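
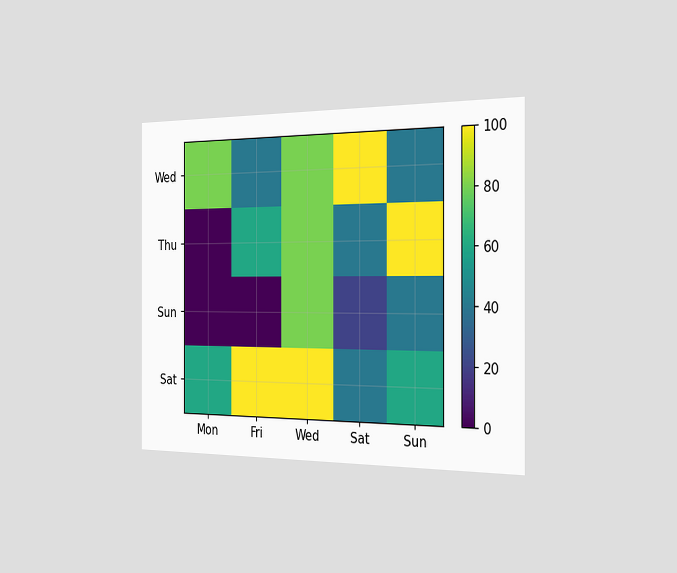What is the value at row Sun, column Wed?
The chart is viewed slightly from the right. Matching cell (Sun, Wed) against the colorbar gives 80.

80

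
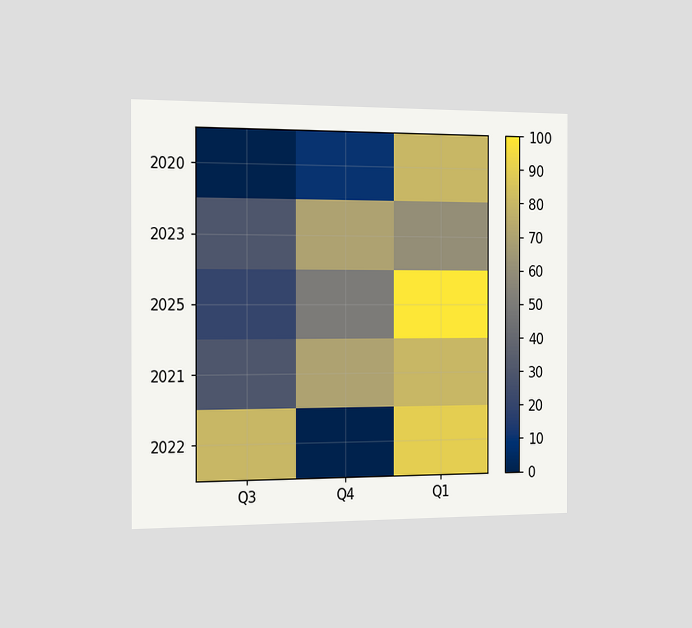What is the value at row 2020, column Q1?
80

The chart is viewed slightly from the left. Matching cell (2020, Q1) against the colorbar gives 80.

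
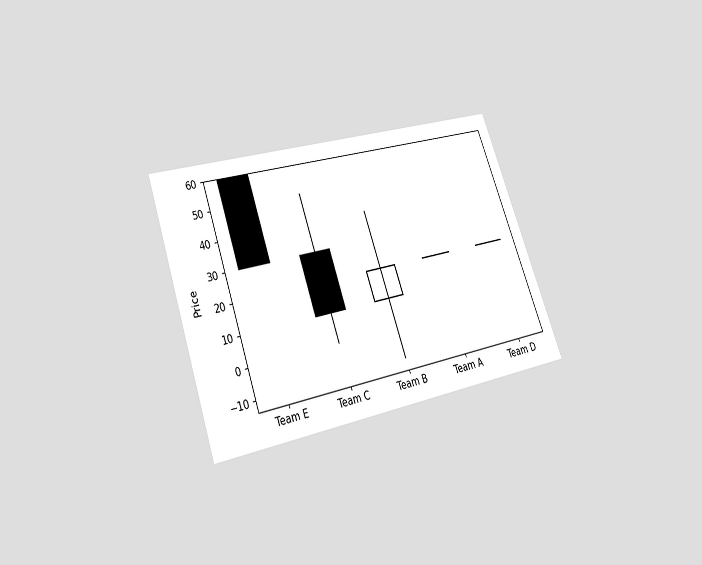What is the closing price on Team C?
The chart is tilted about 20° counter-clockwise and viewed slightly from below. The Team C candle closes at 10.

10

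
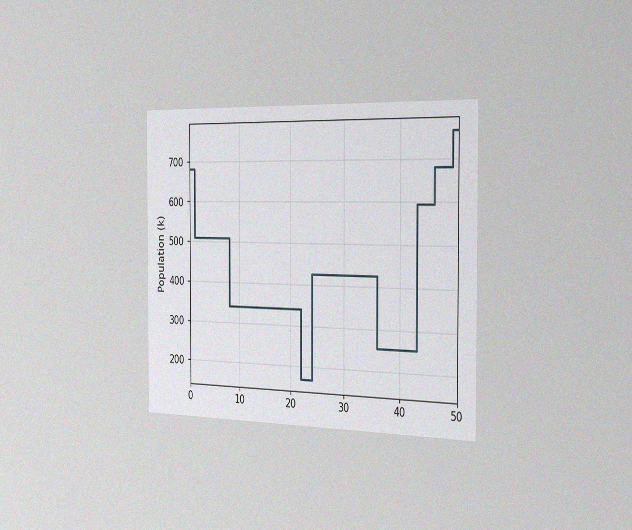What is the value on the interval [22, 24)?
The chart is viewed slightly from the right, with some photo noise. On [22, 24) the step sits at 170k.

170k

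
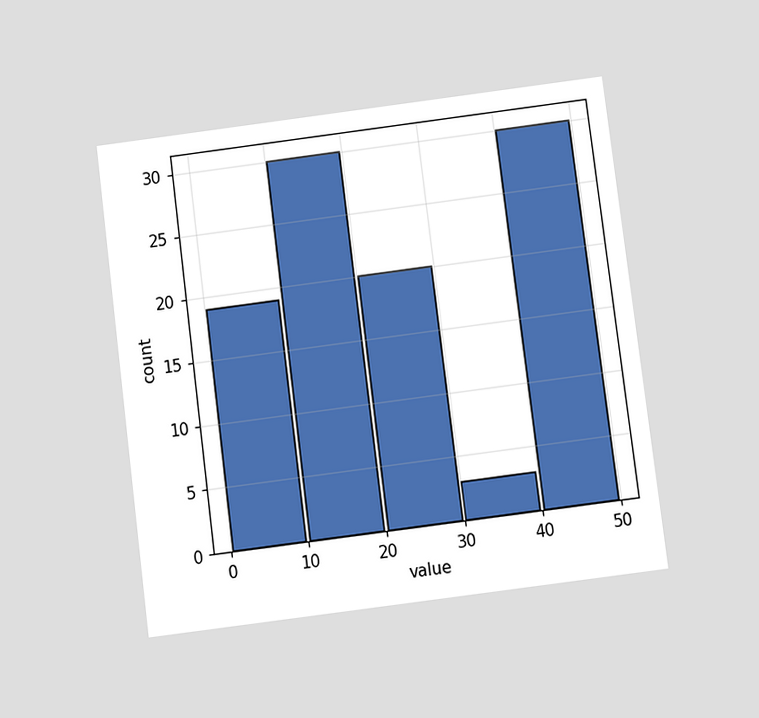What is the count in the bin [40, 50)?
30

The chart is tilted about 7° counter-clockwise and viewed at a slight angle. The [40, 50) bin has height 30.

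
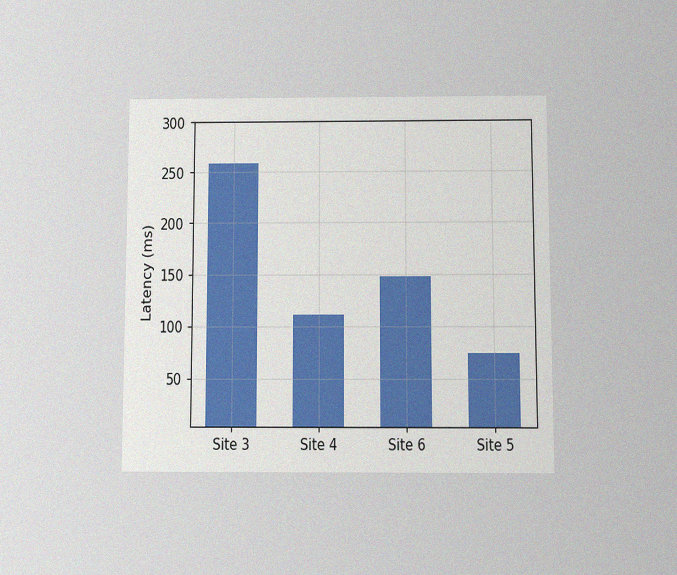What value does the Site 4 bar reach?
The chart is viewed slightly from below, with some photo noise. Reading along the chart's y-axis, the Site 4 bar reaches 111ms.

111ms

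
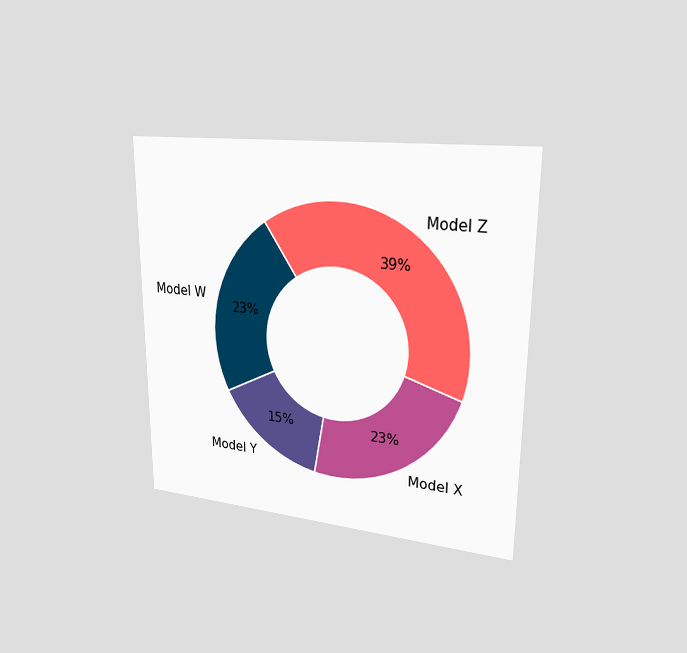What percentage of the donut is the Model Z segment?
The chart is viewed slightly from the right. The Model Z segment takes up 39% of the ring.

39%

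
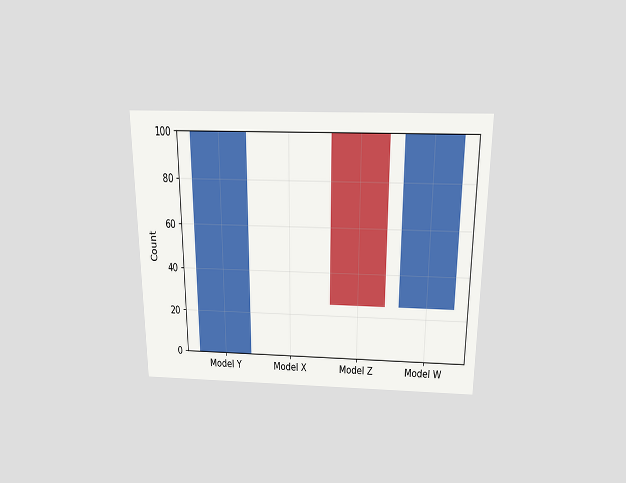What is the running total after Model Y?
100

The chart is viewed slightly from above. After Model Y the running total reaches 100.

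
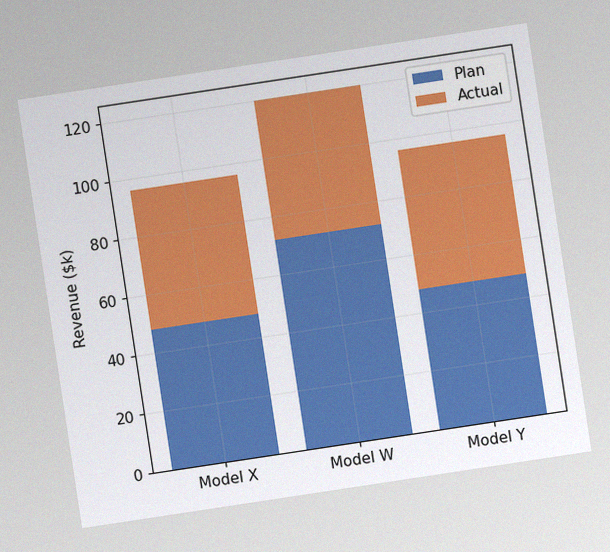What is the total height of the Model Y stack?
$96k

The chart is tilted about 9° counter-clockwise, with some photo noise. The Model Y stack's top reaches $96k on the y-axis.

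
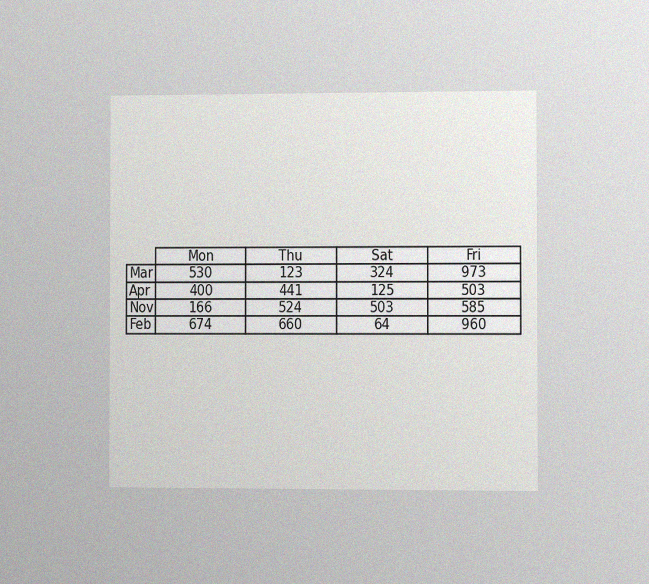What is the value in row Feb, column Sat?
The chart is viewed slightly from the right, with some photo noise. The (Feb, Sat) cell reads 64.

64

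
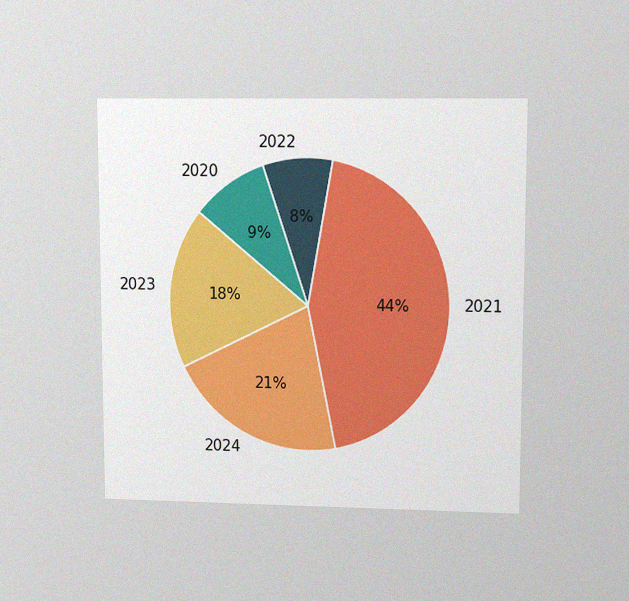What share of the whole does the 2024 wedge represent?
21%

The chart is viewed at a slight angle, with some photo noise. The 2024 slice takes up 21% of the pie.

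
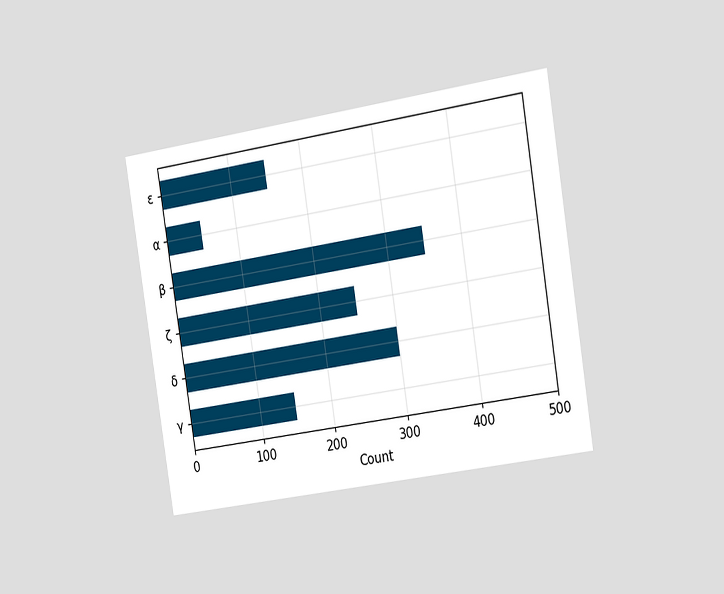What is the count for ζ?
The chart is tilted about 9° counter-clockwise and viewed slightly from the right. Reading along the chart's x-axis, the ζ bar reaches 250.

250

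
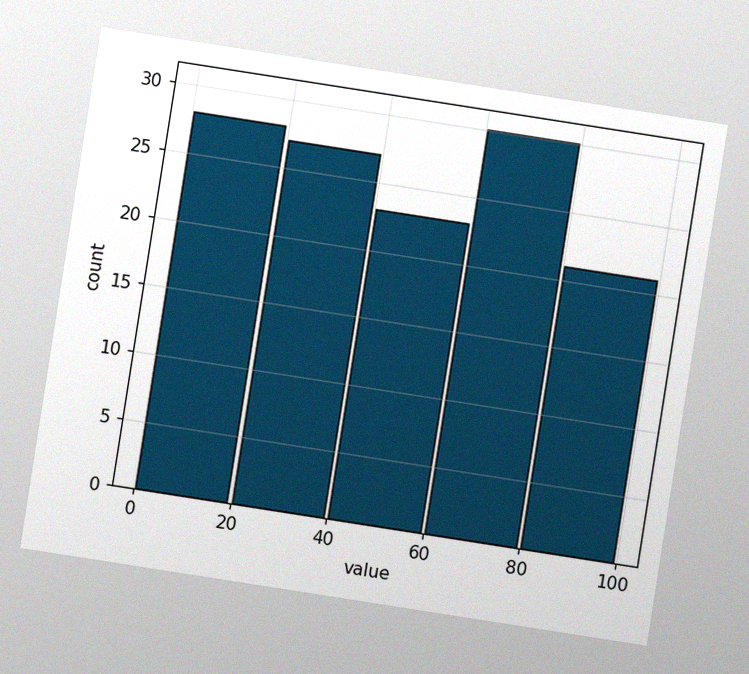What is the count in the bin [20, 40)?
27

The chart is tilted about 9° clockwise, with some photo noise. The [20, 40) bin has height 27.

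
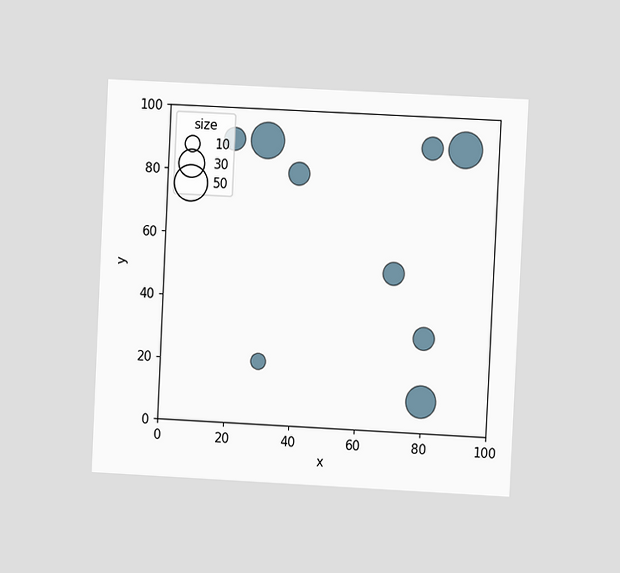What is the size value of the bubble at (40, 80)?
20

The chart is tilted about 3° clockwise and viewed at a slight angle. Matching the bubble at (40, 80) against the size legend gives 20.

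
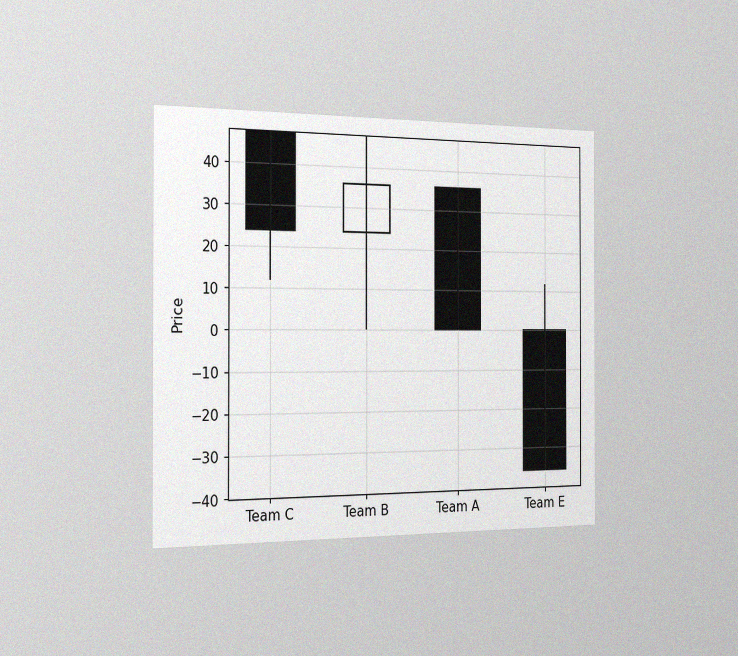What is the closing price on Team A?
The chart is viewed slightly from the left, with some photo noise. The Team A candle closes at 0.

0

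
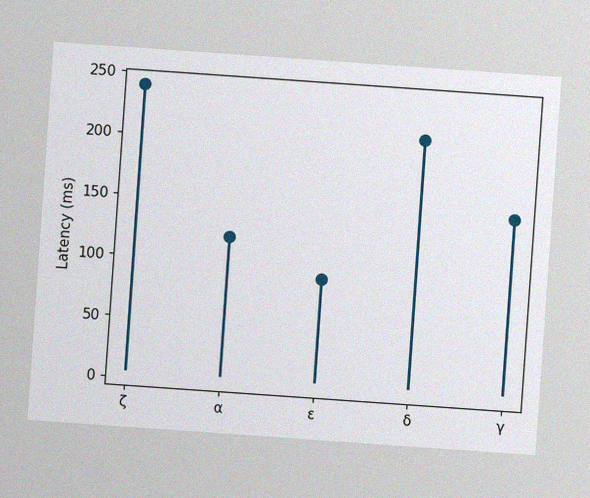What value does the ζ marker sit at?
240ms

The chart is tilted about 4° clockwise, with some photo noise. The ζ marker sits at 240ms.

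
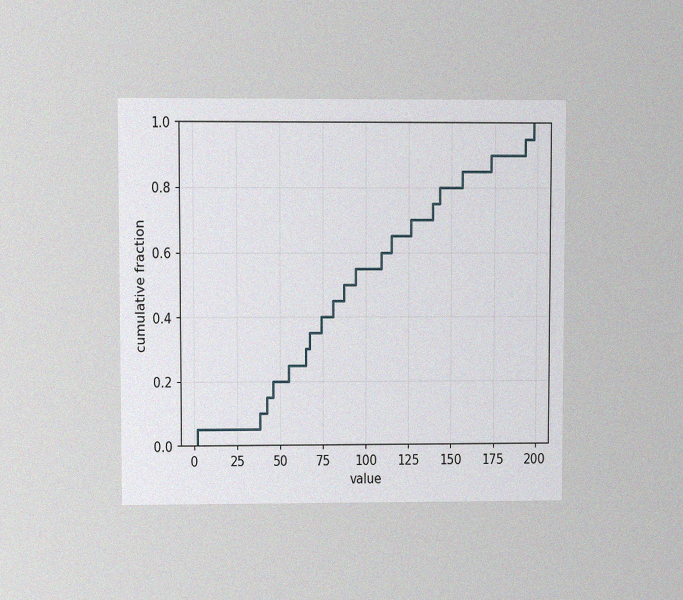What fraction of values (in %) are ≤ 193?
95%

The chart is viewed at a slight angle, with some photo noise. At x=193 the ECDF step is at 95%.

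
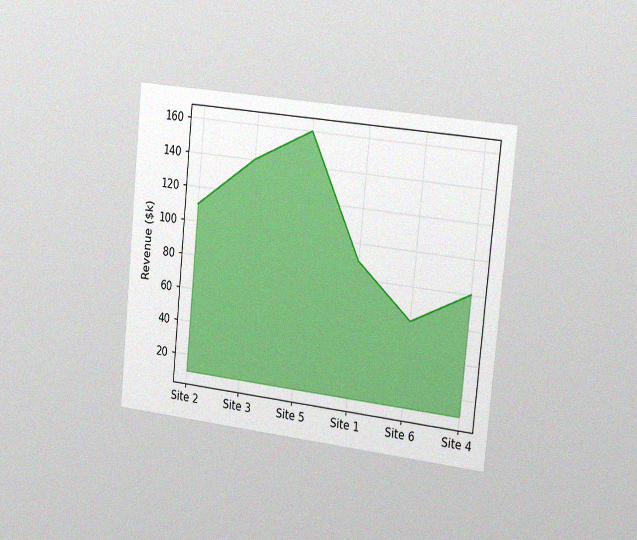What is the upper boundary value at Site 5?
$160k

The chart is tilted about 6° clockwise and viewed slightly from the right, with some photo noise. At Site 5 the upper boundary is at $160k.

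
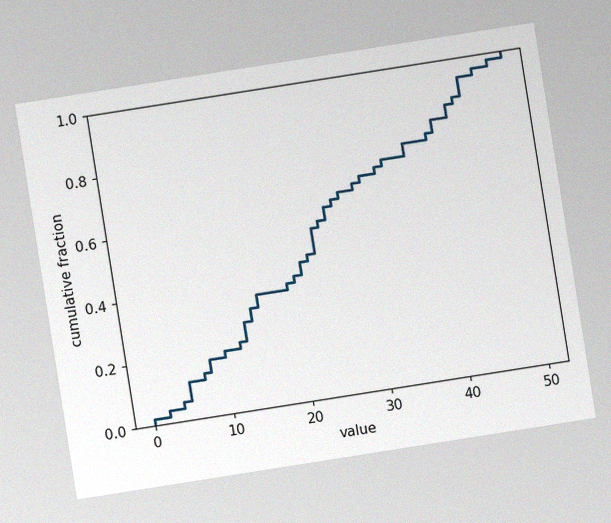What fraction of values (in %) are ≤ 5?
The chart is tilted about 9° counter-clockwise, with some photo noise. At x=5 the ECDF step is at 12%.

12%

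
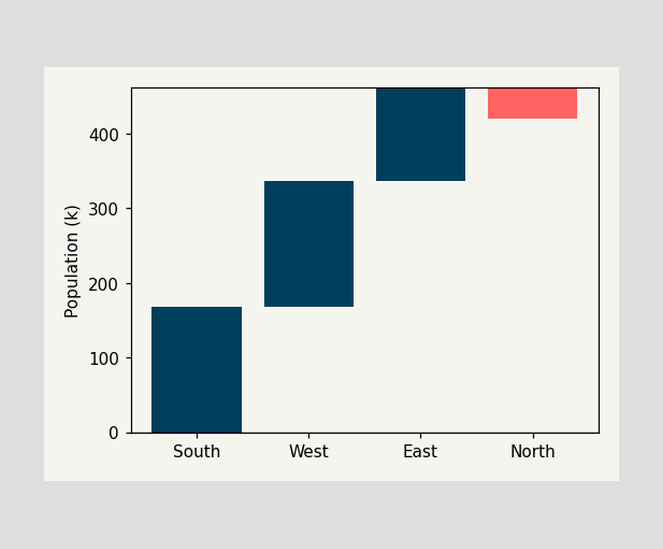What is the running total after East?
After East the running total reaches 462k.

462k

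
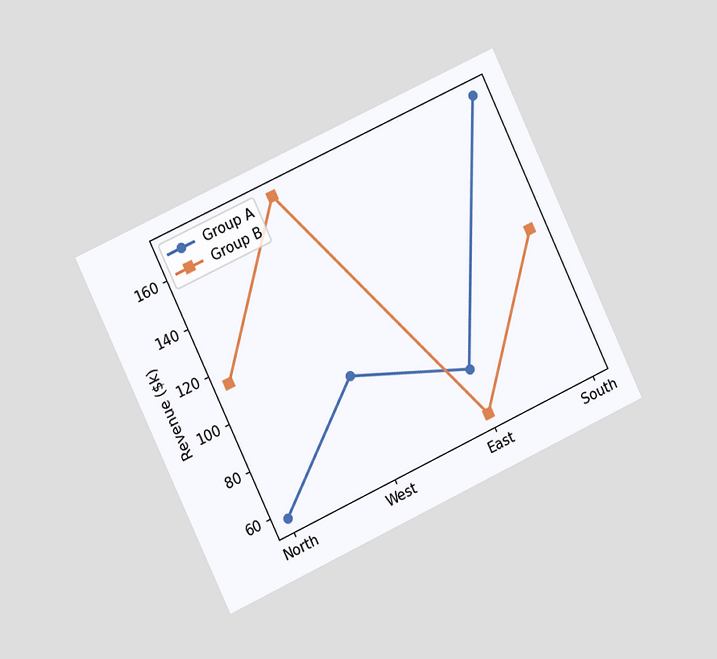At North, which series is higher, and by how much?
The chart is tilted about 25° counter-clockwise and viewed slightly from the left. At North, Group B sits above the other line by $57k.

Group B, by $57k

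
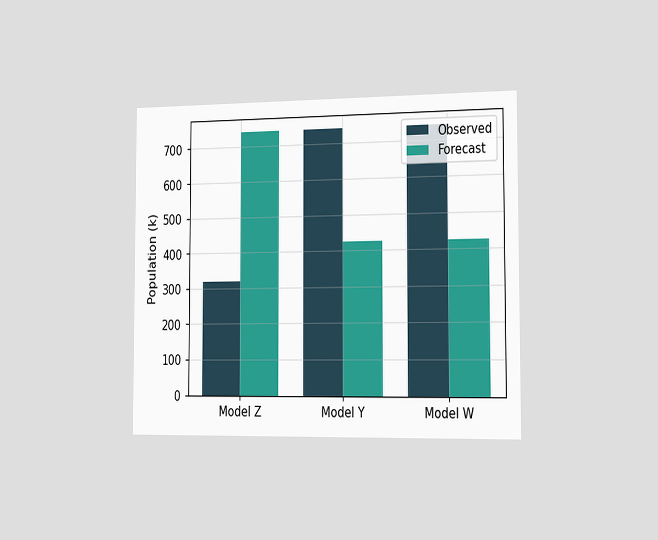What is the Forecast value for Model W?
424k

The chart is viewed slightly from the right. The Forecast bar at Model W reaches 424k on the y-axis.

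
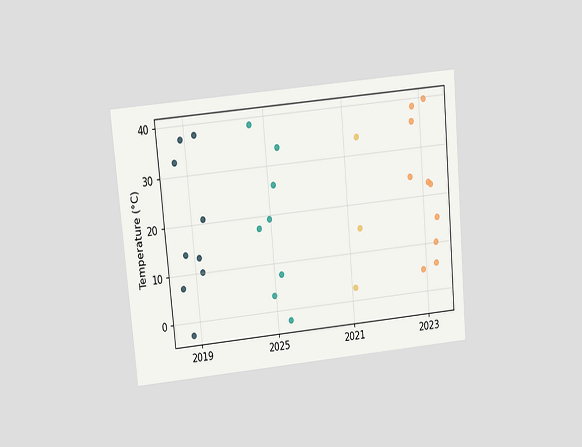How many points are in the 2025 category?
8

The chart is tilted about 5° counter-clockwise and viewed at a slight angle. Counting the markers in the 2025 column gives 8.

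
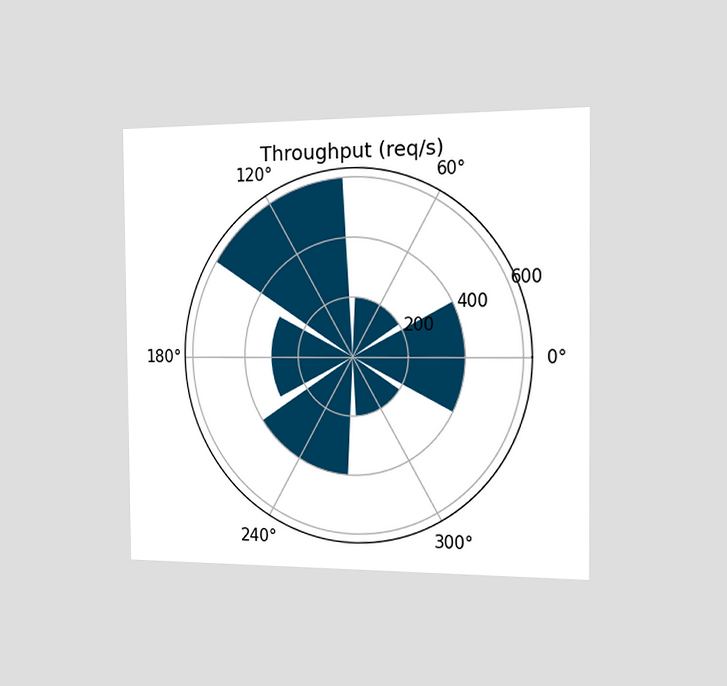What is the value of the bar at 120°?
The chart is viewed slightly from the right. The bar at 120° reaches 600req/s on the radial axis.

600req/s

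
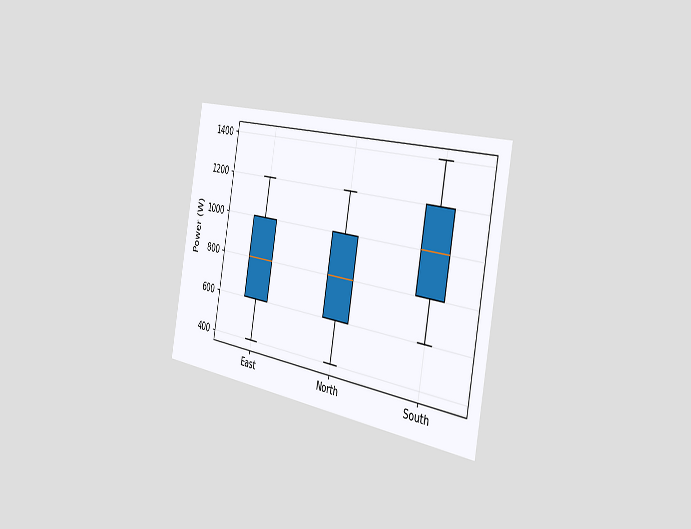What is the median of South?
1000W

The chart is tilted about 10° clockwise and viewed slightly from the right. The median line in the South box sits at 1000W.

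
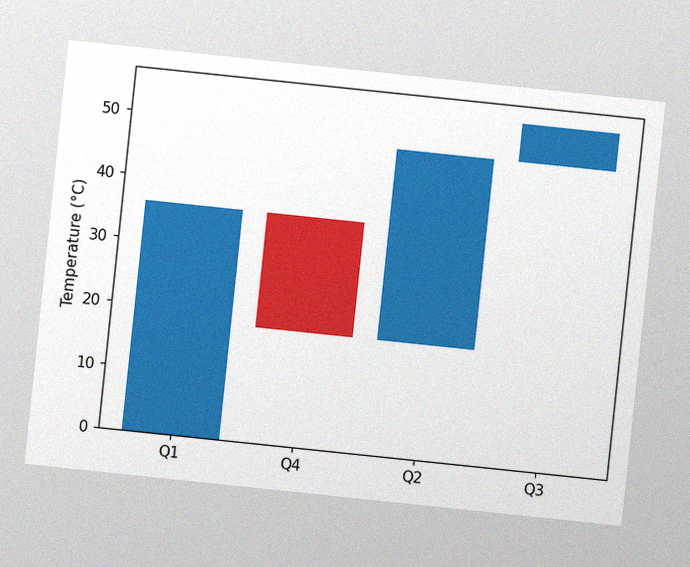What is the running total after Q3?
54°C

The chart is tilted about 6° clockwise, with some photo noise. After Q3 the running total reaches 54°C.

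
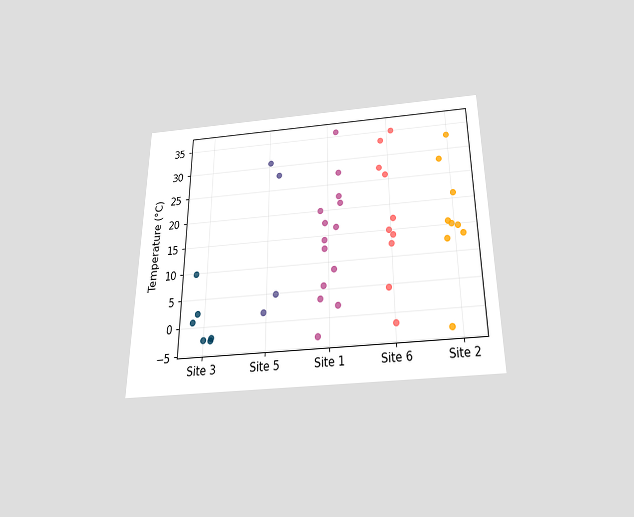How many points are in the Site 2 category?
The chart is viewed slightly from below. Counting the markers in the Site 2 column gives 9.

9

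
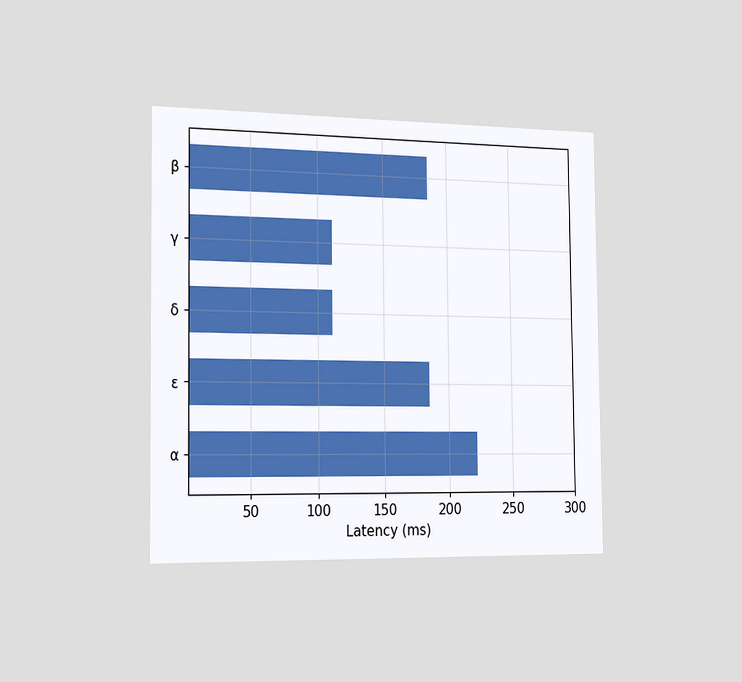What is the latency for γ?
111ms

The chart is viewed slightly from the left. Reading along the chart's x-axis, the γ bar reaches 111ms.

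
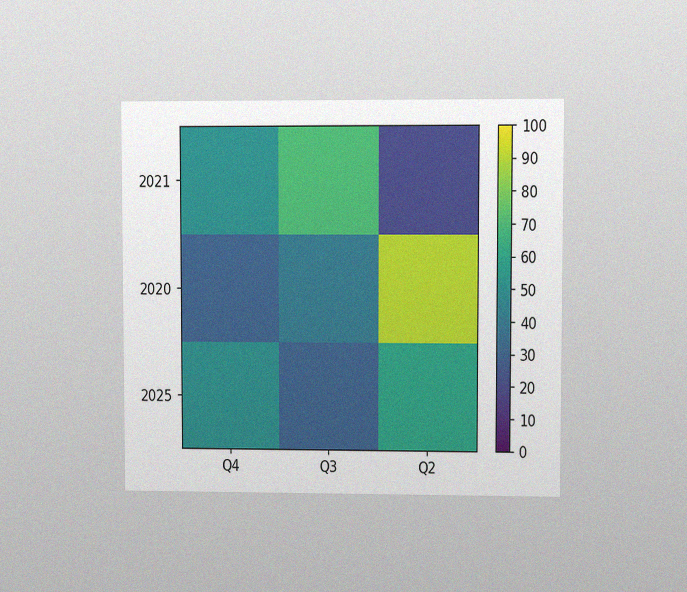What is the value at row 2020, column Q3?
The chart is viewed at a slight angle, with some photo noise. Matching cell (2020, Q3) against the colorbar gives 40.

40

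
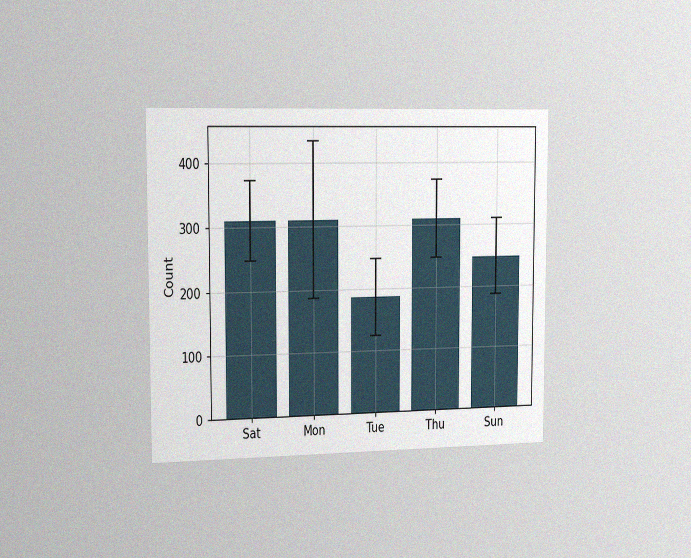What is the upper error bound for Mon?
The chart is viewed slightly from the left, with some photo noise. The Mon bar's upper whisker reaches 434.

434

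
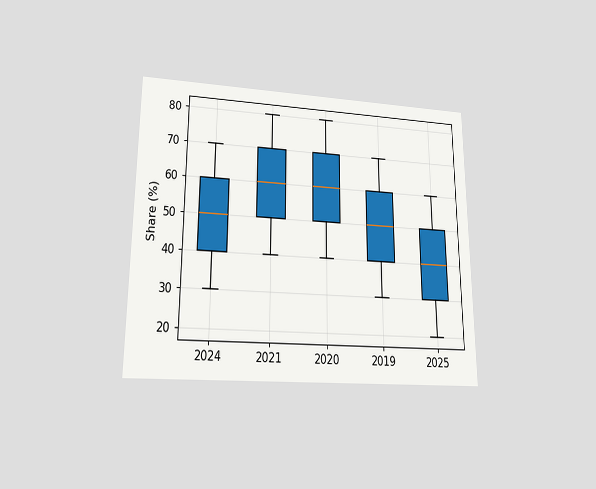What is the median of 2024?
50%

The chart is viewed at a slight angle. The median line in the 2024 box sits at 50%.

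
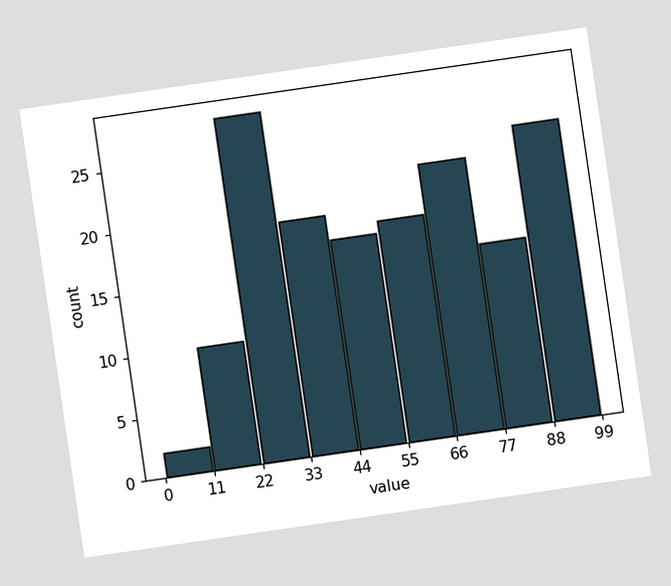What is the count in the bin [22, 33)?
28

The chart is tilted about 8° counter-clockwise. The [22, 33) bin has height 28.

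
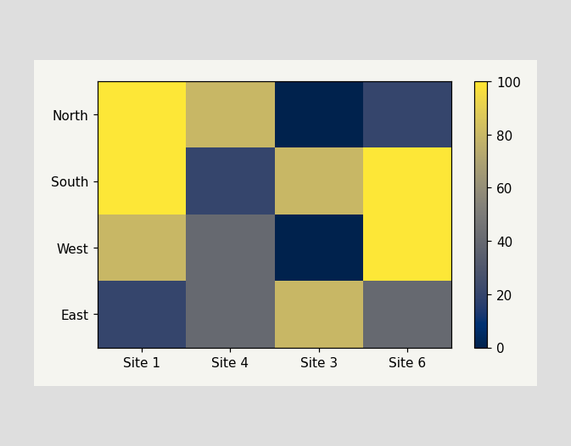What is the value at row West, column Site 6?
Matching cell (West, Site 6) against the colorbar gives 100.

100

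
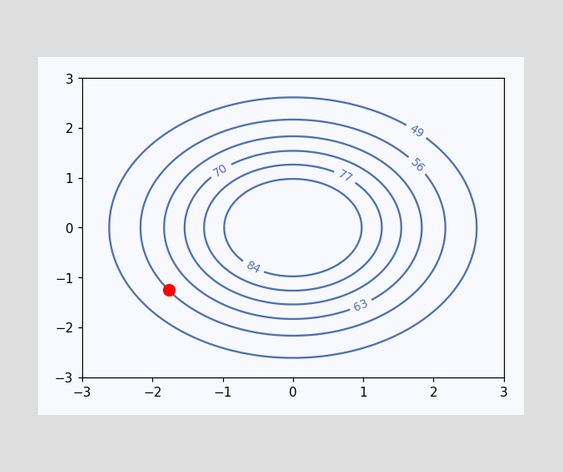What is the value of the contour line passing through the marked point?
56

The marked point sits on the contour labelled 56.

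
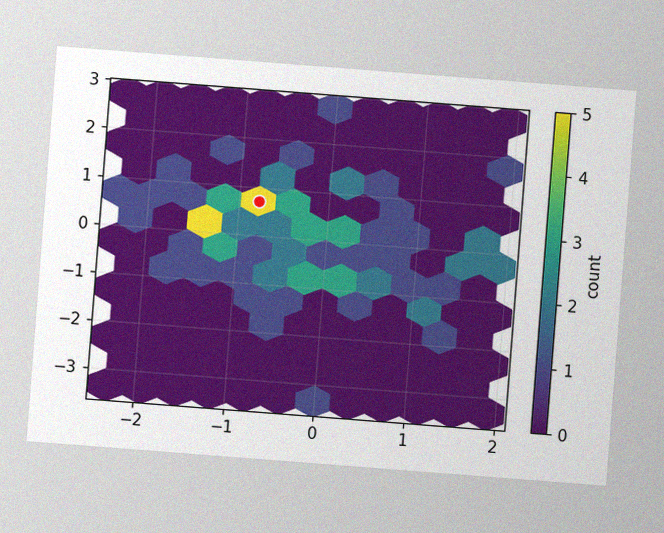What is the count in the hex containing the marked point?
The chart is tilted about 4° clockwise, with some photo noise. The marked hex reads 5 on the colorbar.

5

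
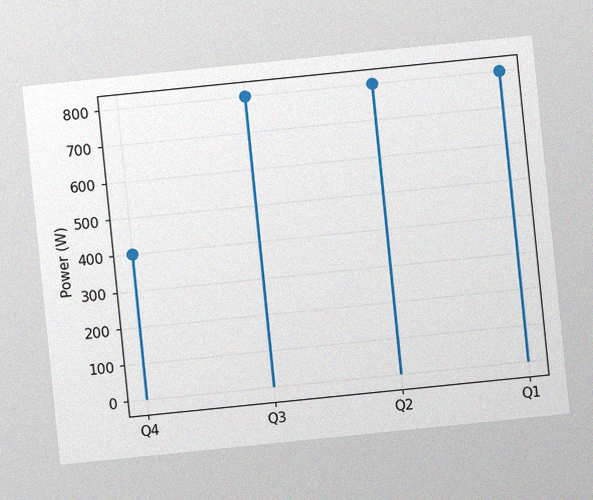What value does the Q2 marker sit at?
The chart is tilted about 6° counter-clockwise, with some photo noise. The Q2 marker sits at 800W.

800W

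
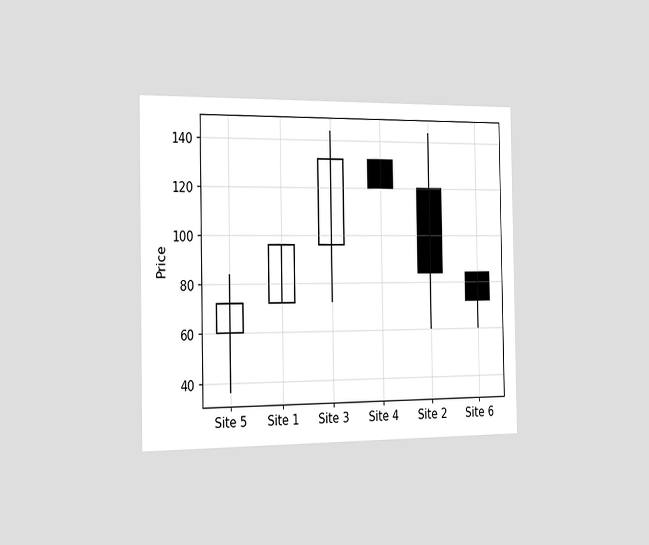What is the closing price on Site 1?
96

The chart is viewed slightly from the left. The Site 1 candle closes at 96.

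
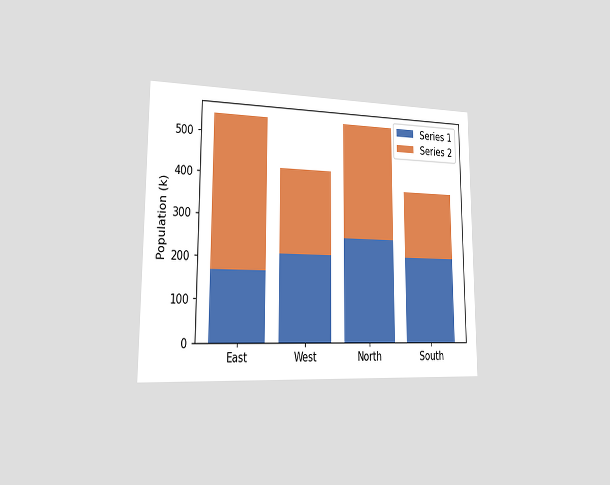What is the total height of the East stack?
The chart is viewed slightly from the left. The East stack's top reaches 546k on the y-axis.

546k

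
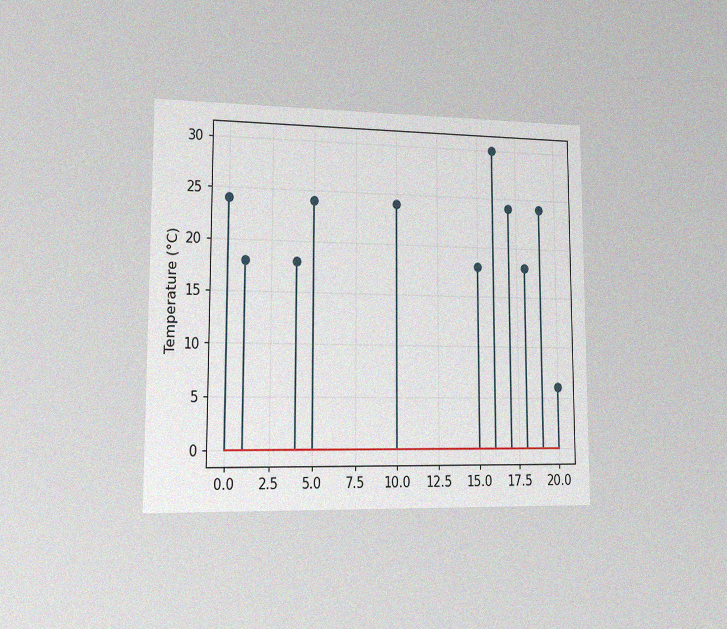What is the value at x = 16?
30°C

The chart is viewed slightly from the left, with some photo noise. The stem at x=16 reaches 30°C.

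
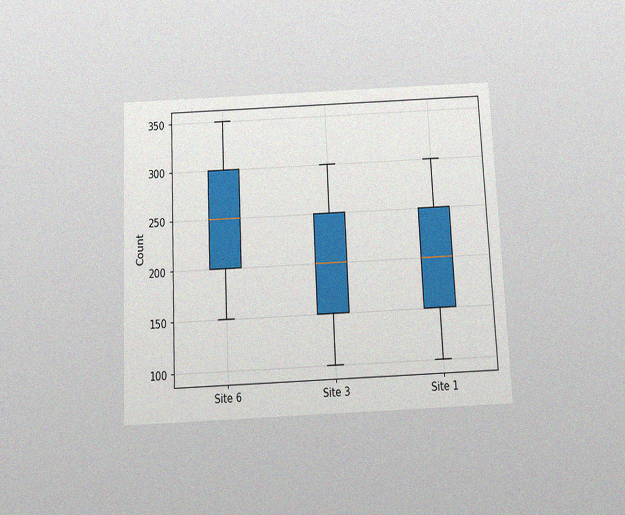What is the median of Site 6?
250

The chart is tilted about 3° counter-clockwise and viewed slightly from below, with some photo noise. The median line in the Site 6 box sits at 250.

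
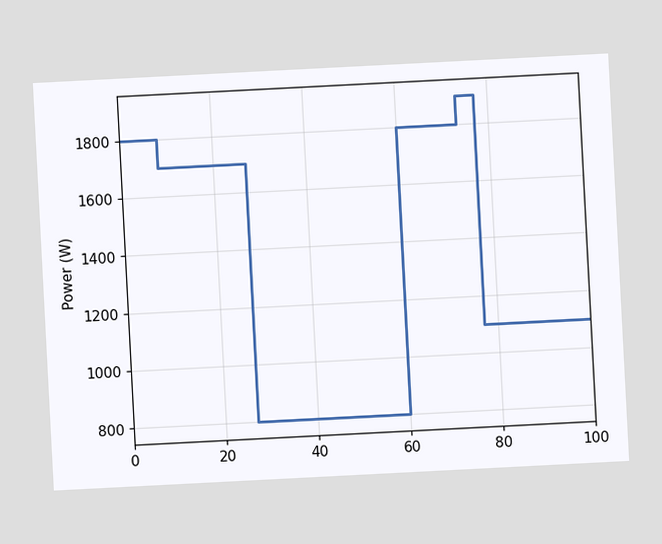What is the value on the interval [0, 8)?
The chart is tilted about 3° counter-clockwise. On [0, 8) the step sits at 1800W.

1800W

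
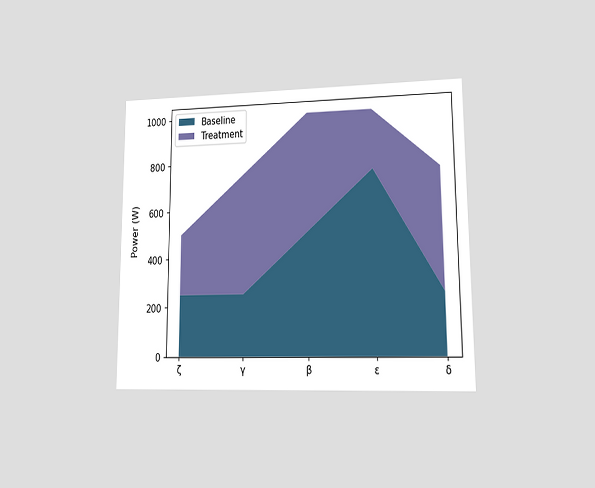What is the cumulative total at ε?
1000W

The chart is viewed at a slight angle. The stacked total at ε reaches 1000W.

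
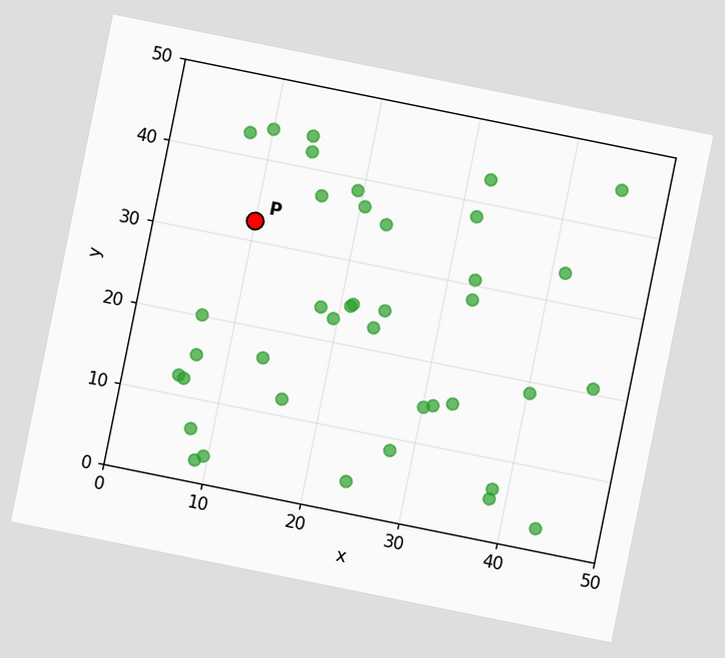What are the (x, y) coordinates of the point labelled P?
The chart is tilted about 11° clockwise. Following the gridlines from P to each axis, P sits at (10, 32.5).

(10, 32.5)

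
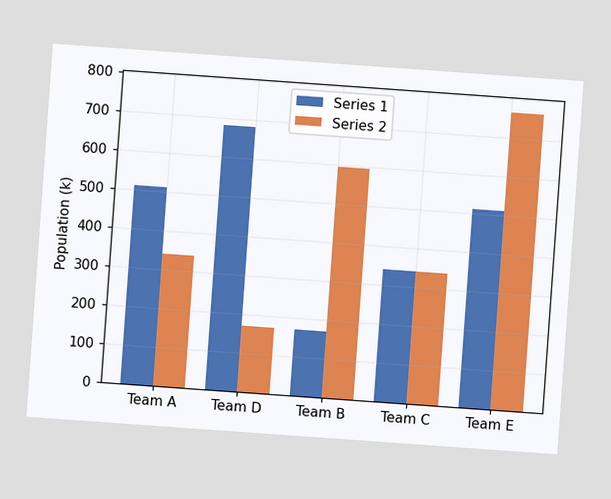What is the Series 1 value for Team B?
170k

The chart is tilted about 4° clockwise. The Series 1 bar at Team B reaches 170k on the y-axis.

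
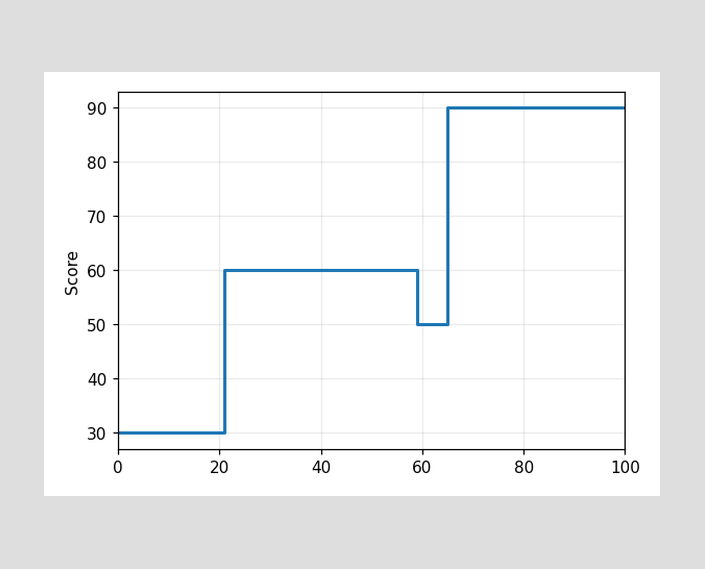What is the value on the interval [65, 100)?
On [65, 100) the step sits at 90.

90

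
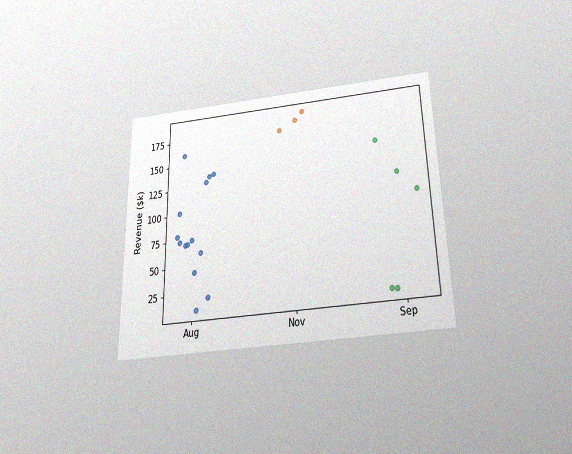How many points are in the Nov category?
3

The chart is viewed slightly from below, with some photo noise. Counting the markers in the Nov column gives 3.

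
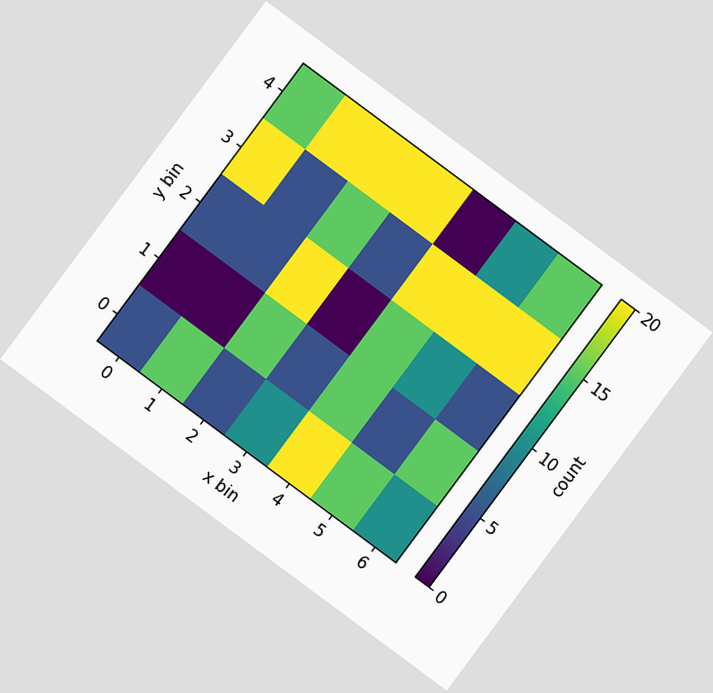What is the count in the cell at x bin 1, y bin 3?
The chart is tilted about 37° clockwise. Matching the cell (1, 3) against the colorbar gives 5.

5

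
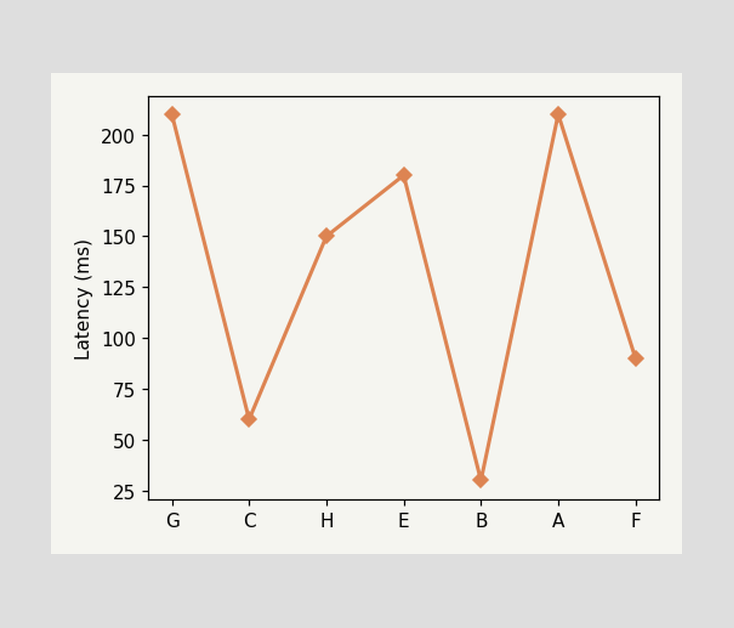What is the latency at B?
30ms

At B, the line is at 30ms.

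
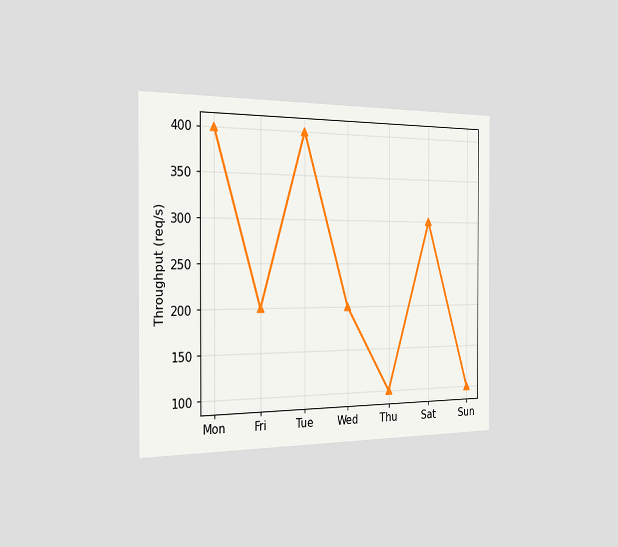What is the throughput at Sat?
300req/s

The chart is viewed slightly from the left. At Sat, the line is at 300req/s.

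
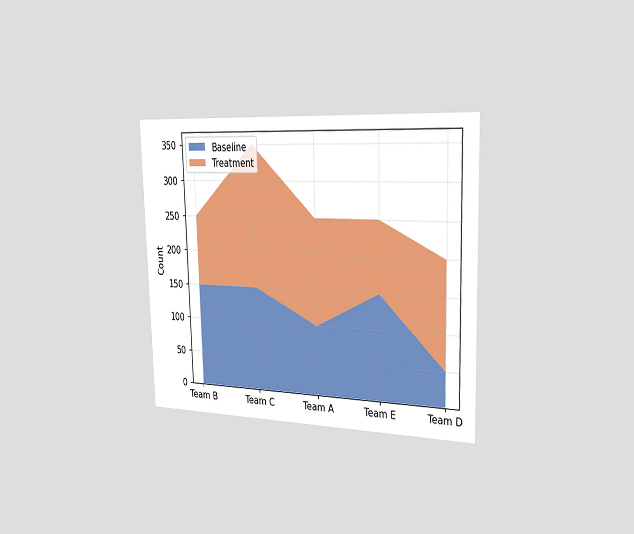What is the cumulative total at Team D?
200

The chart is viewed slightly from the right. The stacked total at Team D reaches 200.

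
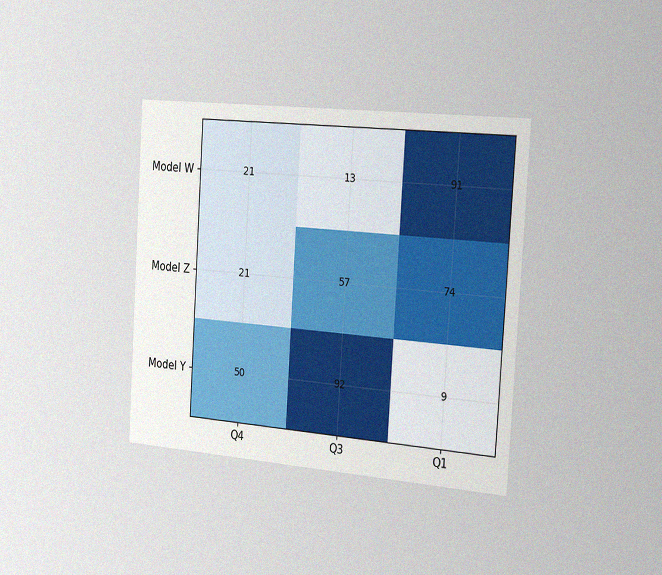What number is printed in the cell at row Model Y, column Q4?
The chart is tilted about 4° clockwise and viewed slightly from the right, with some photo noise. The (Model Y, Q4) cell reads 50.

50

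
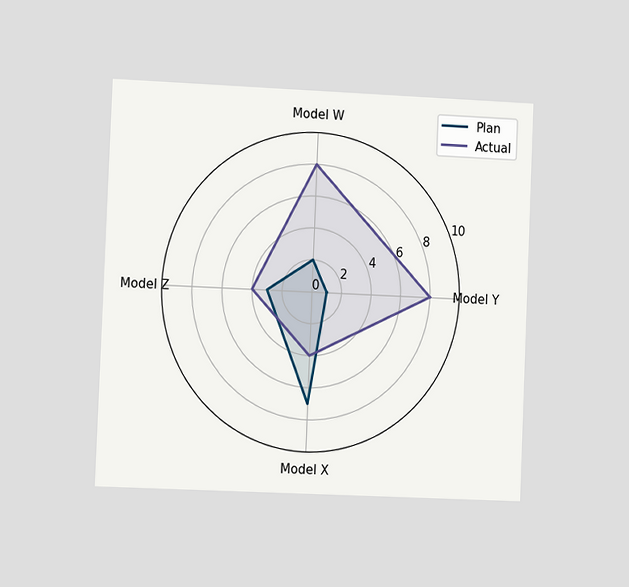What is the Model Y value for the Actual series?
The chart is tilted about 2° clockwise and viewed slightly from the left. On the Model Y axis, Actual reaches 8.

8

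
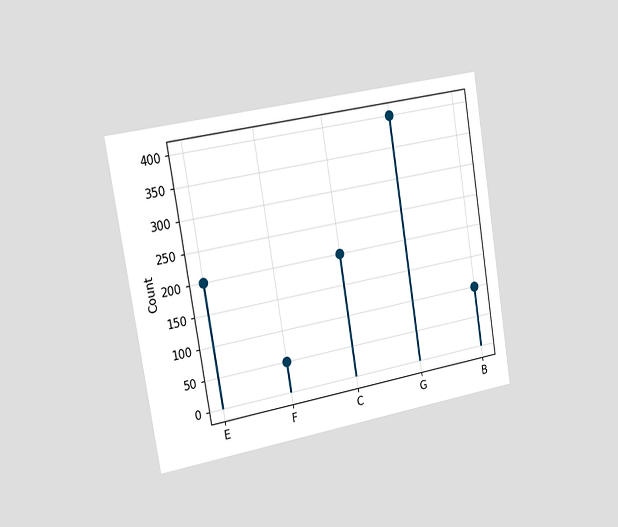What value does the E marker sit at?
The chart is tilted about 9° counter-clockwise and viewed slightly from the left. The E marker sits at 200.

200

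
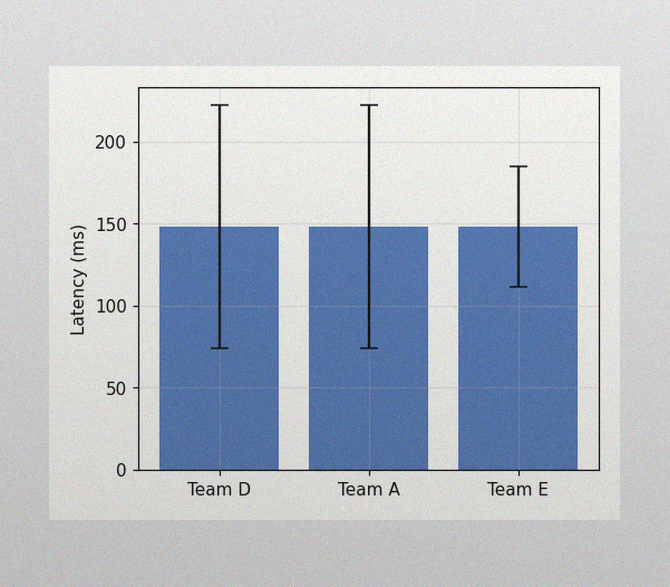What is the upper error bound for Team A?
The image has some photo noise and uneven lighting. The Team A bar's upper whisker reaches 222ms.

222ms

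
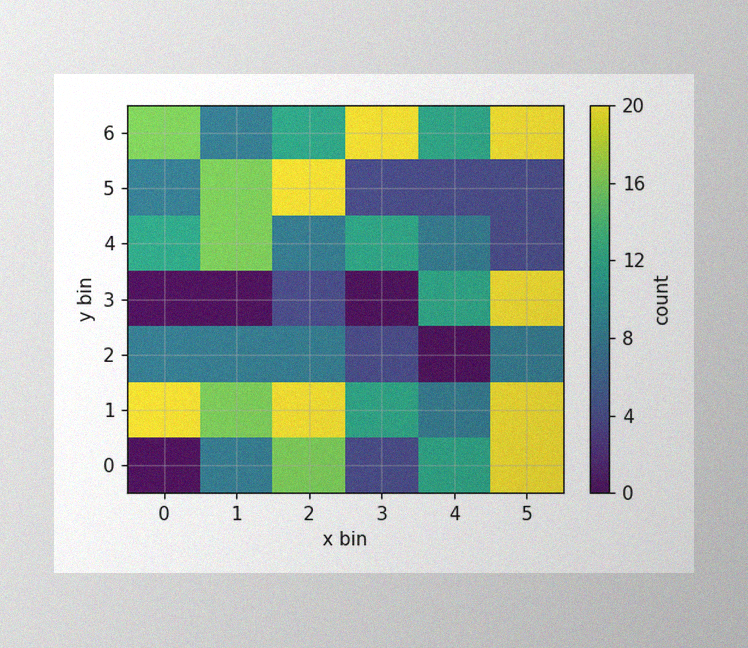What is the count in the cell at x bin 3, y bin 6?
The image has some photo noise and uneven lighting. Matching the cell (3, 6) against the colorbar gives 20.

20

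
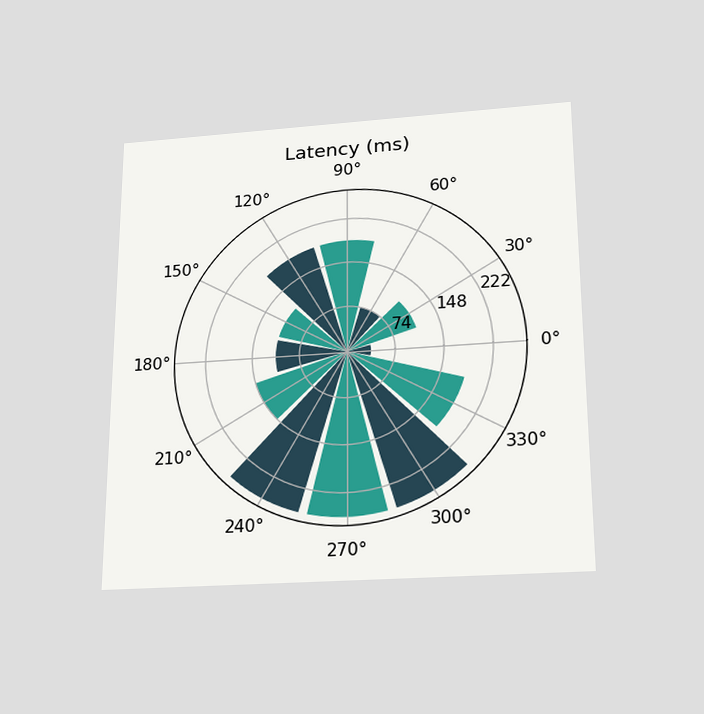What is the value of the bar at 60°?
The chart is viewed slightly from below. The bar at 60° reaches 74ms on the radial axis.

74ms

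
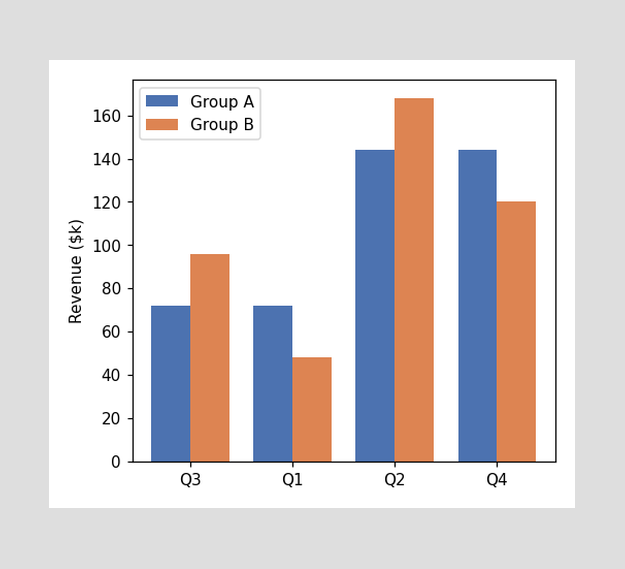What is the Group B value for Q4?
$120k

The Group B bar at Q4 reaches $120k on the y-axis.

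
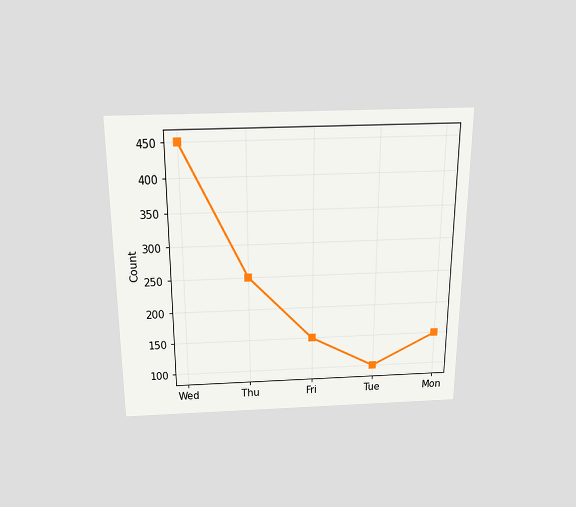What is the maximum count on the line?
450

The chart is viewed slightly from above. The highest point is at Wed, and reading across to the y-axis gives 450.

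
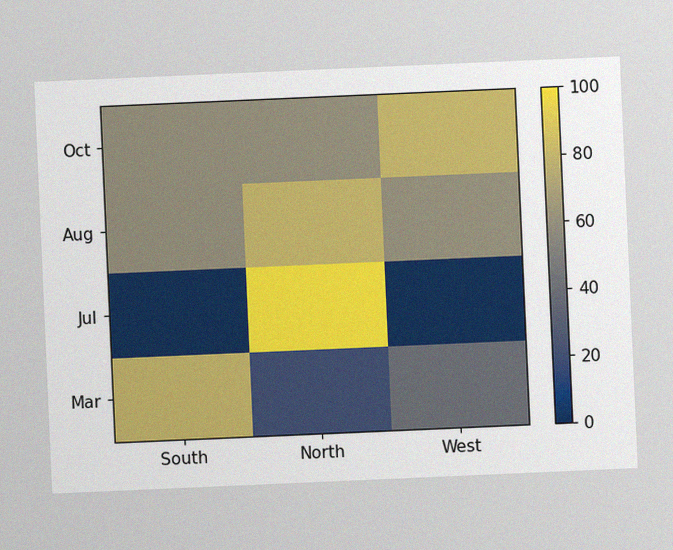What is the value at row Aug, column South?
60

The chart is tilted about 3° counter-clockwise, with some photo noise. Matching cell (Aug, South) against the colorbar gives 60.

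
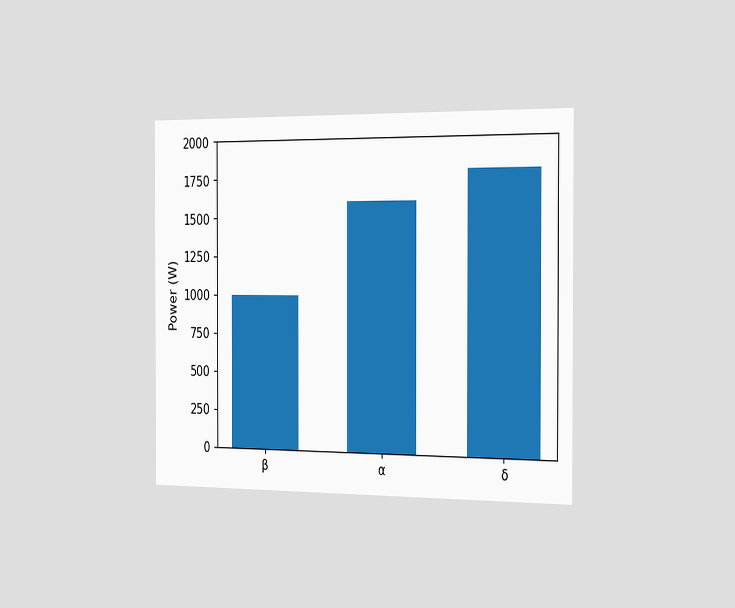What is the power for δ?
The chart is viewed slightly from the right. Reading along the chart's y-axis, the δ bar reaches 1800W.

1800W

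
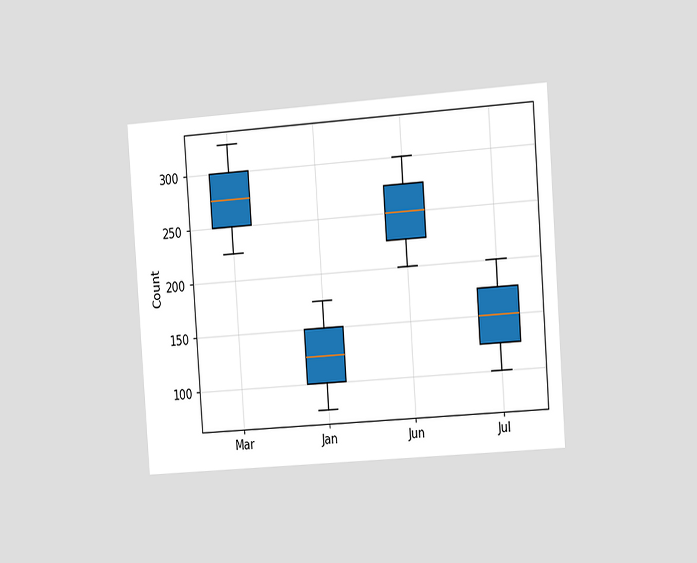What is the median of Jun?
The chart is tilted about 4° counter-clockwise and viewed slightly from the right. The median line in the Jun box sits at 250.

250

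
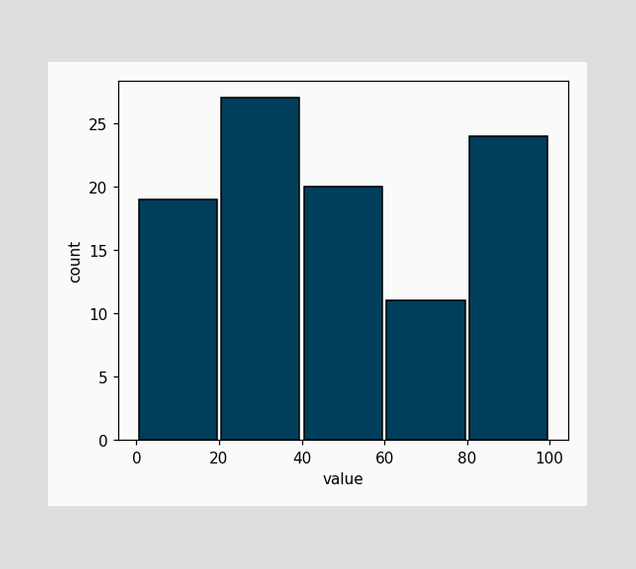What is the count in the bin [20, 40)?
27

The [20, 40) bin has height 27.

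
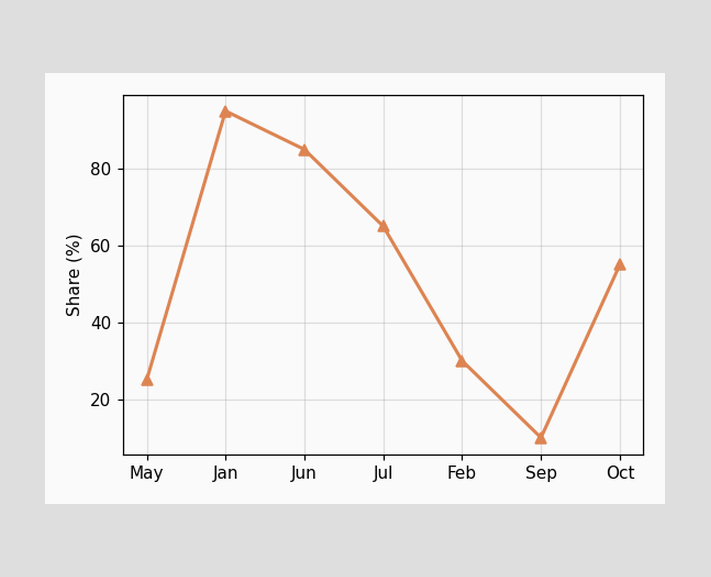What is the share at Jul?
At Jul, the line is at 65%.

65%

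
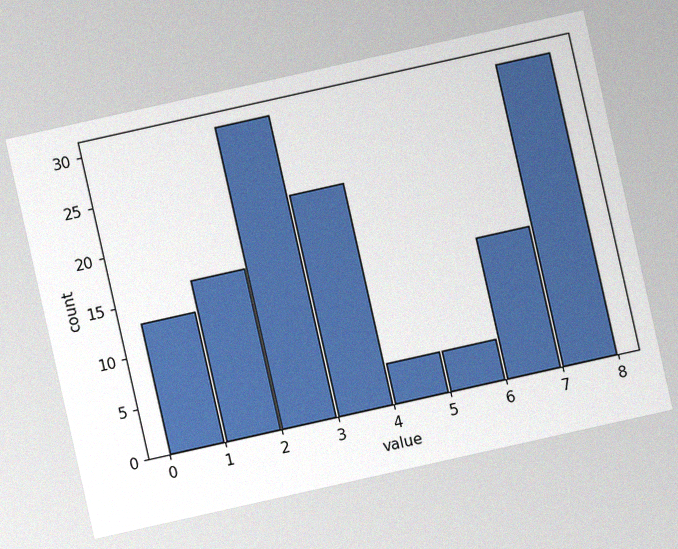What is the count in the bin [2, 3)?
The chart is tilted about 13° counter-clockwise, with some photo noise. The [2, 3) bin has height 30.

30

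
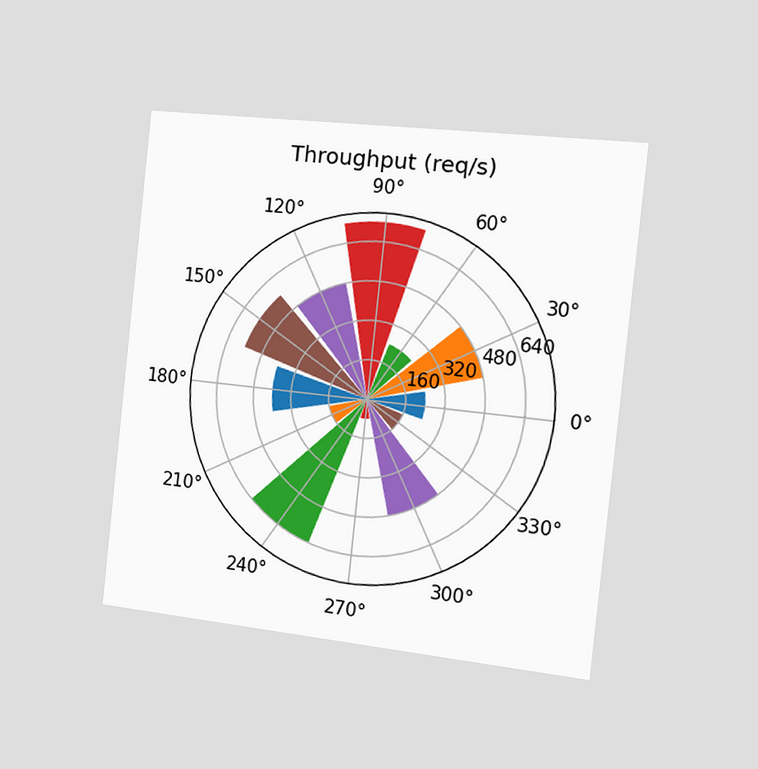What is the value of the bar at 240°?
640req/s

The chart is tilted about 6° clockwise and viewed slightly from the right. The bar at 240° reaches 640req/s on the radial axis.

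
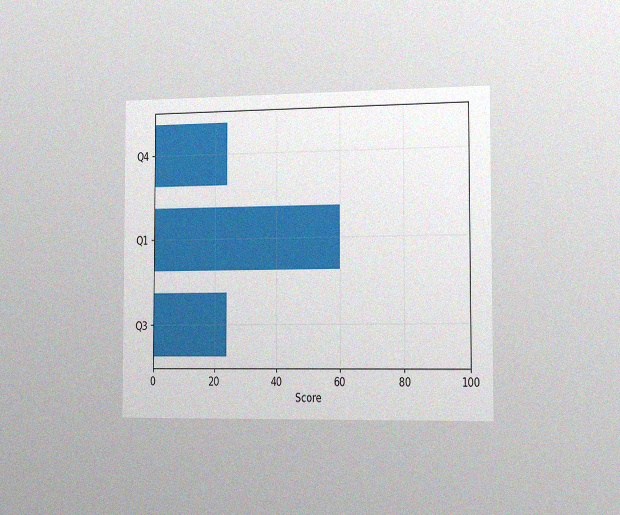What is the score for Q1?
60

The chart is viewed slightly from the right, with some photo noise. Reading along the chart's x-axis, the Q1 bar reaches 60.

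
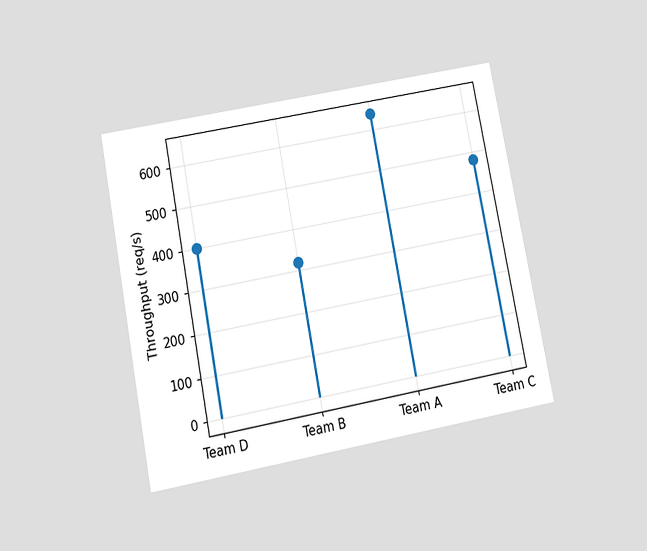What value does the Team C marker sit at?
480req/s

The chart is tilted about 11° counter-clockwise and viewed slightly from below. The Team C marker sits at 480req/s.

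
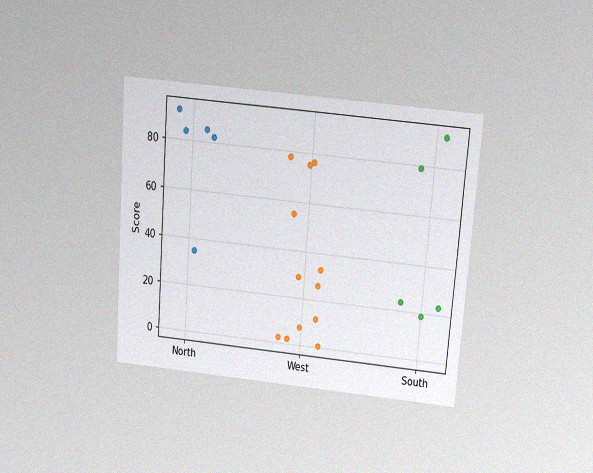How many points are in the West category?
The chart is tilted about 4° clockwise and viewed slightly from above, with some photo noise. Counting the markers in the West column gives 12.

12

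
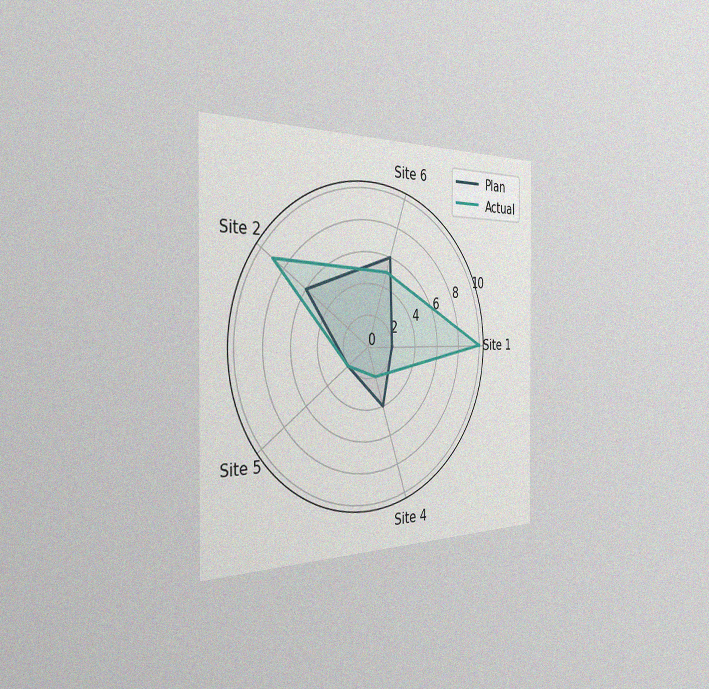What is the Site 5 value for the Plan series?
2

The chart is viewed slightly from the left, with some photo noise. On the Site 5 axis, Plan reaches 2.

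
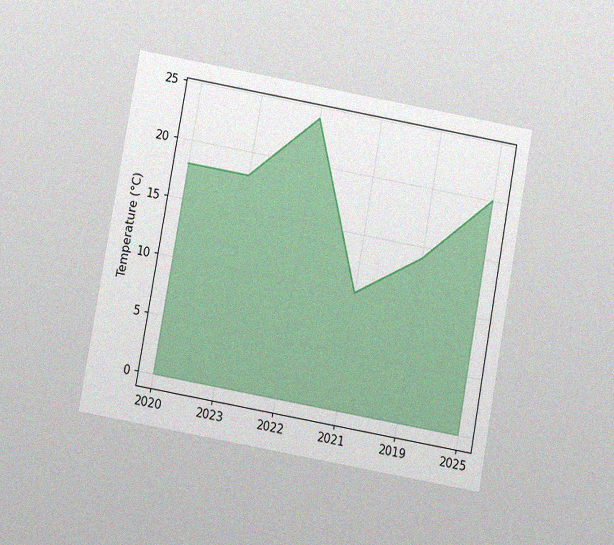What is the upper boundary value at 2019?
14°C

The chart is tilted about 10° clockwise and viewed slightly from below, with some photo noise. At 2019 the upper boundary is at 14°C.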